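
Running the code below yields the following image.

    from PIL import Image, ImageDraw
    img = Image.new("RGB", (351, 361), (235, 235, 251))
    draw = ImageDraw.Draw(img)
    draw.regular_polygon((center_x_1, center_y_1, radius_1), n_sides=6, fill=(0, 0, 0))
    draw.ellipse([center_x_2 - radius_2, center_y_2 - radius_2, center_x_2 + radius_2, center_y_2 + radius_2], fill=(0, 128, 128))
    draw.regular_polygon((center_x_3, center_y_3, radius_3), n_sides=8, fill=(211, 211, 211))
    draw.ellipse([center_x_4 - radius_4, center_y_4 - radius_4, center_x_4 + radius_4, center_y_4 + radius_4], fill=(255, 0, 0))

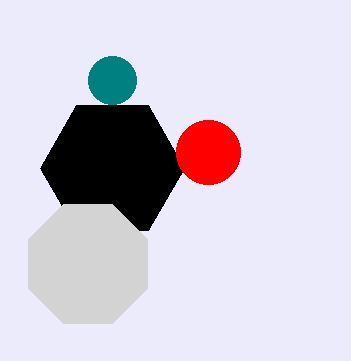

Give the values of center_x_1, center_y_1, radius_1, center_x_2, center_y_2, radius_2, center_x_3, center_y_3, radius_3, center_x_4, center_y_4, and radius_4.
center_x_1 = 112; center_y_1 = 168; radius_1 = 72; center_x_2 = 112; center_y_2 = 80; radius_2 = 24; center_x_3 = 88; center_y_3 = 264; radius_3 = 64; center_x_4 = 208; center_y_4 = 152; radius_4 = 32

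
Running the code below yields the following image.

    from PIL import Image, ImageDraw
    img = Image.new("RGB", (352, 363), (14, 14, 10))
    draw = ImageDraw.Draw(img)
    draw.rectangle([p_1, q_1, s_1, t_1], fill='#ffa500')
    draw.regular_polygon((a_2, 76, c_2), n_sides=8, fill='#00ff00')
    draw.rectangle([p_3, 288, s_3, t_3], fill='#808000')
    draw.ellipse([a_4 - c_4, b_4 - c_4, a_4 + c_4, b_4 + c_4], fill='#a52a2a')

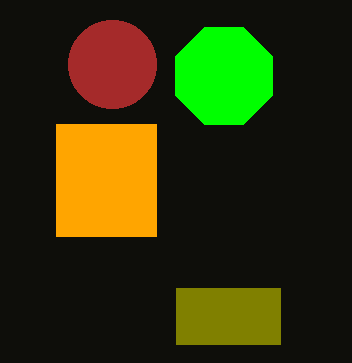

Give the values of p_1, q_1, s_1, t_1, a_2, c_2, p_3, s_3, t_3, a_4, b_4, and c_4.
p_1 = 56
q_1 = 124
s_1 = 156
t_1 = 236
a_2 = 224
c_2 = 52
p_3 = 176
s_3 = 280
t_3 = 344
a_4 = 112
b_4 = 64
c_4 = 44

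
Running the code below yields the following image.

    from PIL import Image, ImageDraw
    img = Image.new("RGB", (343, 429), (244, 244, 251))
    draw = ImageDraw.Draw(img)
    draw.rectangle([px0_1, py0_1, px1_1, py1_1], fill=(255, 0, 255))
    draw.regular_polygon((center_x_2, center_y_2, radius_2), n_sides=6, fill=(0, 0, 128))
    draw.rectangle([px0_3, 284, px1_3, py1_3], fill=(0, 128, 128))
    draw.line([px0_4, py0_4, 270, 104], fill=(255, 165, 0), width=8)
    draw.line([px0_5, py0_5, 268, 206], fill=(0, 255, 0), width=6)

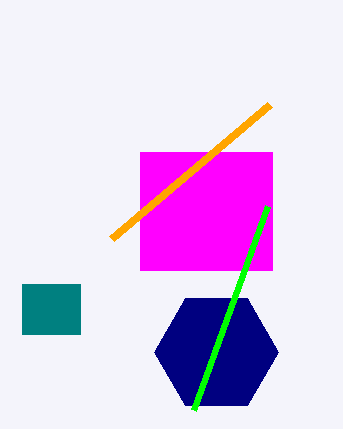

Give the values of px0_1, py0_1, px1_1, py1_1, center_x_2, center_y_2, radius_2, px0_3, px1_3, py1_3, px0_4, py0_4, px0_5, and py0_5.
px0_1 = 140, py0_1 = 152, px1_1 = 272, py1_1 = 270, center_x_2 = 216, center_y_2 = 352, radius_2 = 62, px0_3 = 22, px1_3 = 80, py1_3 = 334, px0_4 = 112, py0_4 = 238, px0_5 = 194, py0_5 = 410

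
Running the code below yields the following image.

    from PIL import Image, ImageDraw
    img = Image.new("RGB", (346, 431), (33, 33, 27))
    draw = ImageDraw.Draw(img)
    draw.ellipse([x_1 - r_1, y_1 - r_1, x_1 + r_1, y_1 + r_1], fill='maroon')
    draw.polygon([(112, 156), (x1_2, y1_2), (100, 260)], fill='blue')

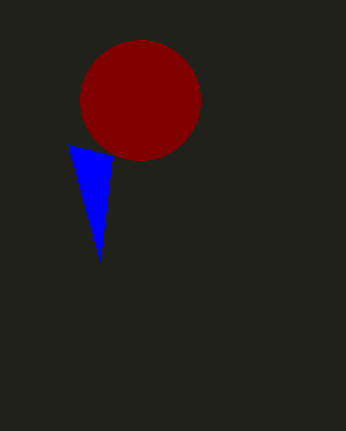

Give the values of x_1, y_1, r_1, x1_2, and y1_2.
x_1 = 140
y_1 = 100
r_1 = 60
x1_2 = 68
y1_2 = 144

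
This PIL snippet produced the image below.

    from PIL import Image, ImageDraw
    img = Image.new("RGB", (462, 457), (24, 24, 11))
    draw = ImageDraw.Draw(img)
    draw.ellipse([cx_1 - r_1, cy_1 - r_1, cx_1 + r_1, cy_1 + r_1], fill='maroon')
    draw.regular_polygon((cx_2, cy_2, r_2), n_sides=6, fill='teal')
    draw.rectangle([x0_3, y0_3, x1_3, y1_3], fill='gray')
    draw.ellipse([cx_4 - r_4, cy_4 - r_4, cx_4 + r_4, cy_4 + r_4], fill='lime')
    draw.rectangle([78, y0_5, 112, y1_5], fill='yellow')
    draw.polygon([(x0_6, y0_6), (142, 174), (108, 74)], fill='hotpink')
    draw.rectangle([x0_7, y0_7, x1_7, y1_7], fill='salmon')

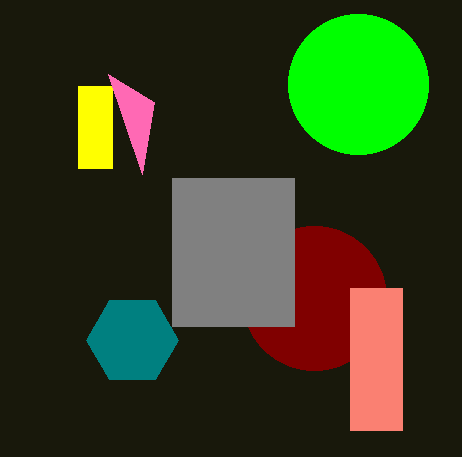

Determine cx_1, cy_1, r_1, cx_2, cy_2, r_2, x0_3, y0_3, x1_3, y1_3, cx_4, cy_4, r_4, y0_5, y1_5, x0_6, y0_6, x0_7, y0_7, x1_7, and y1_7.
cx_1 = 314; cy_1 = 298; r_1 = 72; cx_2 = 132; cy_2 = 340; r_2 = 46; x0_3 = 172; y0_3 = 178; x1_3 = 294; y1_3 = 326; cx_4 = 358; cy_4 = 84; r_4 = 70; y0_5 = 86; y1_5 = 168; x0_6 = 154; y0_6 = 102; x0_7 = 350; y0_7 = 288; x1_7 = 402; y1_7 = 430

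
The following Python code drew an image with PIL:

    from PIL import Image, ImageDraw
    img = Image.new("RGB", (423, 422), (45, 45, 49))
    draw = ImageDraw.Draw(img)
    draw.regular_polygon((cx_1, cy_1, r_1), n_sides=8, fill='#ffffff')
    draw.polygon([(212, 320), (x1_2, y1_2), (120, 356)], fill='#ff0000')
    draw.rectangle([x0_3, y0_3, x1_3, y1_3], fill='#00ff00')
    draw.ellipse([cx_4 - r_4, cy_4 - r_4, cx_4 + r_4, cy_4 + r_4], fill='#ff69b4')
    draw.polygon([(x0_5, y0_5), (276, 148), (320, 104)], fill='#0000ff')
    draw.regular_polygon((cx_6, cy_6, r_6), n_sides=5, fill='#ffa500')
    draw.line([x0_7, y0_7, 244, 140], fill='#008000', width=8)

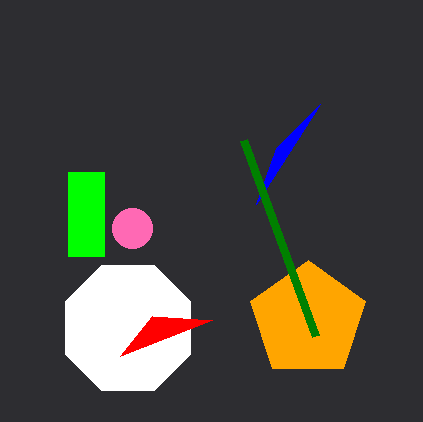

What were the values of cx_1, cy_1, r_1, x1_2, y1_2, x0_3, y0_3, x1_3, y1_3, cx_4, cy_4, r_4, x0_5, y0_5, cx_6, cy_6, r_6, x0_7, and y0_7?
cx_1 = 128, cy_1 = 328, r_1 = 68, x1_2 = 152, y1_2 = 316, x0_3 = 68, y0_3 = 172, x1_3 = 104, y1_3 = 256, cx_4 = 132, cy_4 = 228, r_4 = 20, x0_5 = 256, y0_5 = 204, cx_6 = 308, cy_6 = 320, r_6 = 60, x0_7 = 316, y0_7 = 336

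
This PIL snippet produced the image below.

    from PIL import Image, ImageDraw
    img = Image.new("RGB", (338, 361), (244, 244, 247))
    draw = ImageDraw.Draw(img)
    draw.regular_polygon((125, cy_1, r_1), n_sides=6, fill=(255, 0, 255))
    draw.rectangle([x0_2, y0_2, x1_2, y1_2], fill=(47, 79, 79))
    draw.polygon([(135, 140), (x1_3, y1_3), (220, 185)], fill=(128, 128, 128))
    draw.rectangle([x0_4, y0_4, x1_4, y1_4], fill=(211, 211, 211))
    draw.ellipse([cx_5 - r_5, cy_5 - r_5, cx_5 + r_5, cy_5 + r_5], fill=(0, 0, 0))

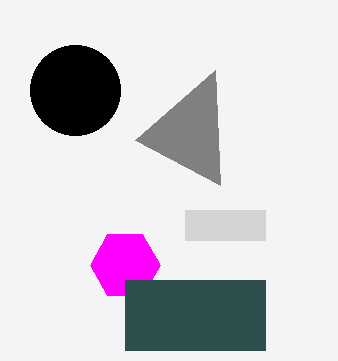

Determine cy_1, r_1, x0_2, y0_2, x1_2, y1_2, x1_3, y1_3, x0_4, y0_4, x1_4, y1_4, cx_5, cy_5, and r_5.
cy_1 = 265; r_1 = 35; x0_2 = 125; y0_2 = 280; x1_2 = 265; y1_2 = 350; x1_3 = 215; y1_3 = 70; x0_4 = 185; y0_4 = 210; x1_4 = 265; y1_4 = 240; cx_5 = 75; cy_5 = 90; r_5 = 45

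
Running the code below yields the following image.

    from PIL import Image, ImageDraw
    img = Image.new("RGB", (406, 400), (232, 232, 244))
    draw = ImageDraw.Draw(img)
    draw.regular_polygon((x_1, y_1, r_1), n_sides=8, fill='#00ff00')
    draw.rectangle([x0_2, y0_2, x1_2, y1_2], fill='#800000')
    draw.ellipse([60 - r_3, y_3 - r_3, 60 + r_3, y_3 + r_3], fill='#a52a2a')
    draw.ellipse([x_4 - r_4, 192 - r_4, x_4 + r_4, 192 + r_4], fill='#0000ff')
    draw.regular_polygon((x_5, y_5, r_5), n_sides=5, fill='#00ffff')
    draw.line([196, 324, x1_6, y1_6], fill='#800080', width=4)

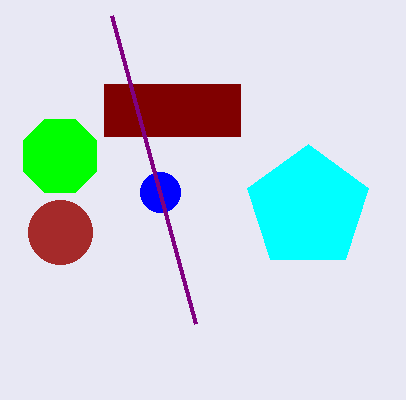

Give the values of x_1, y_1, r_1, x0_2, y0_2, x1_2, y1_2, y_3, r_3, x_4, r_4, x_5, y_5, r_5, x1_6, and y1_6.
x_1 = 60
y_1 = 156
r_1 = 40
x0_2 = 104
y0_2 = 84
x1_2 = 240
y1_2 = 136
y_3 = 232
r_3 = 32
x_4 = 160
r_4 = 20
x_5 = 308
y_5 = 208
r_5 = 64
x1_6 = 112
y1_6 = 16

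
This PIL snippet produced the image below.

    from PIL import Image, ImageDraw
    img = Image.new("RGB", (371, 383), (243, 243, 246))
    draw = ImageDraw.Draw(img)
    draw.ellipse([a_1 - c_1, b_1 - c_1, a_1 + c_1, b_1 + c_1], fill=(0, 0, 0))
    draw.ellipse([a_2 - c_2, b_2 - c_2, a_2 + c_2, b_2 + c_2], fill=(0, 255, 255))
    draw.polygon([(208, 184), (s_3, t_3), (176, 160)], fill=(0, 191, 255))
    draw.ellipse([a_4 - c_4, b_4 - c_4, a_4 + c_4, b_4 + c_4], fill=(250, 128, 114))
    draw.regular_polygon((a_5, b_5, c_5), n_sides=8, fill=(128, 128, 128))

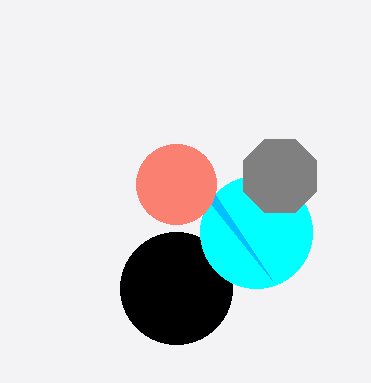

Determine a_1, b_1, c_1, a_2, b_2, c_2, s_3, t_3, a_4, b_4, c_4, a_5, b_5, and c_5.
a_1 = 176; b_1 = 288; c_1 = 56; a_2 = 256; b_2 = 232; c_2 = 56; s_3 = 272; t_3 = 280; a_4 = 176; b_4 = 184; c_4 = 40; a_5 = 280; b_5 = 176; c_5 = 40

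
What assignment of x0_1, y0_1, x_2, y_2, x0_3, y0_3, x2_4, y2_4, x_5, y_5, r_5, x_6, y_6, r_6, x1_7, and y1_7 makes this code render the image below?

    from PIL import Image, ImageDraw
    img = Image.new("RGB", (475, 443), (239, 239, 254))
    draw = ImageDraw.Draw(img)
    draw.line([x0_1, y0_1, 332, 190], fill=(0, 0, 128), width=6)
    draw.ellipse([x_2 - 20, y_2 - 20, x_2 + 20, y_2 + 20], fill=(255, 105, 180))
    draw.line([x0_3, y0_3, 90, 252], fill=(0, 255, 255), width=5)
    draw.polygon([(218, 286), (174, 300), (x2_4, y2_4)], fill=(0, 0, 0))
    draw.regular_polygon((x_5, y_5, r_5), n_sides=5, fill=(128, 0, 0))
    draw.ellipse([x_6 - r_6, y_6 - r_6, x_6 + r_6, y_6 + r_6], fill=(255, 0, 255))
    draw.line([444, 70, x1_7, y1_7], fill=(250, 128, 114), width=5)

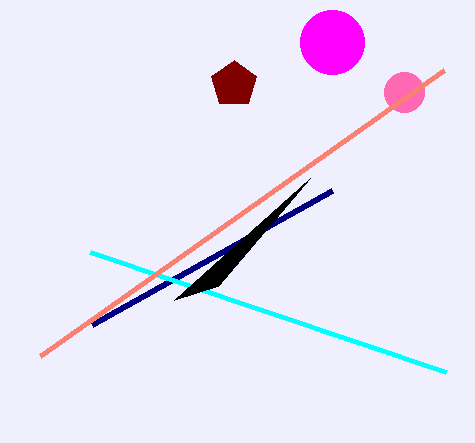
x0_1 = 92, y0_1 = 324, x_2 = 404, y_2 = 92, x0_3 = 446, y0_3 = 372, x2_4 = 310, y2_4 = 178, x_5 = 234, y_5 = 84, r_5 = 24, x_6 = 332, y_6 = 42, r_6 = 32, x1_7 = 40, y1_7 = 356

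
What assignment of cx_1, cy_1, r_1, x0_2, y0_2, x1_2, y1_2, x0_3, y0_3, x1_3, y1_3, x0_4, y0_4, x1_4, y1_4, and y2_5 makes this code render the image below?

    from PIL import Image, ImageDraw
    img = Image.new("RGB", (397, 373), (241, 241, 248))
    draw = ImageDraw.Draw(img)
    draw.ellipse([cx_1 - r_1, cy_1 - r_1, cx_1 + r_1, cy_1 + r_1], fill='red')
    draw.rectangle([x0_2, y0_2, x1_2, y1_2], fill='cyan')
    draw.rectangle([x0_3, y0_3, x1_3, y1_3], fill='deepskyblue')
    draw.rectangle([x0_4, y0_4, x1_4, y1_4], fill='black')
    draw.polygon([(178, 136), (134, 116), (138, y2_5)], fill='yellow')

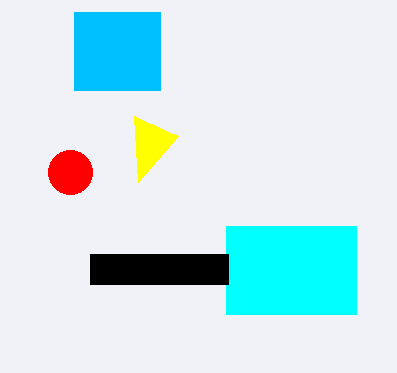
cx_1 = 70; cy_1 = 172; r_1 = 22; x0_2 = 226; y0_2 = 226; x1_2 = 356; y1_2 = 314; x0_3 = 74; y0_3 = 12; x1_3 = 160; y1_3 = 90; x0_4 = 90; y0_4 = 254; x1_4 = 228; y1_4 = 284; y2_5 = 182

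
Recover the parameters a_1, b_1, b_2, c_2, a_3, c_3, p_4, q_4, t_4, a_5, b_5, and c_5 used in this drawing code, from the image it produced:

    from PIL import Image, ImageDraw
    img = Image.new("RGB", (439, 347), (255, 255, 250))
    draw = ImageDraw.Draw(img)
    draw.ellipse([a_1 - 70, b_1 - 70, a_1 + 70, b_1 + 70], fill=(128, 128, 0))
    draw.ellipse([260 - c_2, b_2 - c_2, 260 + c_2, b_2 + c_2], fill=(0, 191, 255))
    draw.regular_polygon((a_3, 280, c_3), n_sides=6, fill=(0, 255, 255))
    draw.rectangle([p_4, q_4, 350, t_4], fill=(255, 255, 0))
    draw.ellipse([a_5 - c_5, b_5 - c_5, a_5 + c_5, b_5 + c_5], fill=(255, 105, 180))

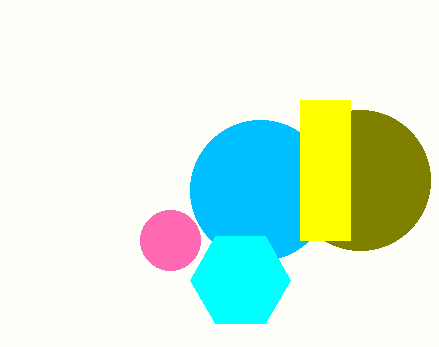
a_1 = 360; b_1 = 180; b_2 = 190; c_2 = 70; a_3 = 240; c_3 = 50; p_4 = 300; q_4 = 100; t_4 = 240; a_5 = 170; b_5 = 240; c_5 = 30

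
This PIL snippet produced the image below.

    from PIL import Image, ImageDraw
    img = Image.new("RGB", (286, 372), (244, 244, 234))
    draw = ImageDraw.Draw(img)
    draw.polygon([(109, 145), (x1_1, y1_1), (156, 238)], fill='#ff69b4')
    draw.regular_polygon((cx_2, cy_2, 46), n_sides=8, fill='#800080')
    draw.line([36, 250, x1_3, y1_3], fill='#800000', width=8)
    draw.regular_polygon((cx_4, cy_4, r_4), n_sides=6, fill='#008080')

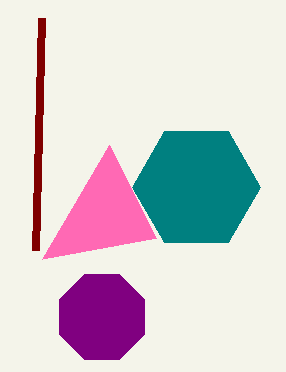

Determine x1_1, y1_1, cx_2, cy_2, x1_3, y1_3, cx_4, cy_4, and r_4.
x1_1 = 42; y1_1 = 259; cx_2 = 102; cy_2 = 317; x1_3 = 42; y1_3 = 18; cx_4 = 196; cy_4 = 187; r_4 = 64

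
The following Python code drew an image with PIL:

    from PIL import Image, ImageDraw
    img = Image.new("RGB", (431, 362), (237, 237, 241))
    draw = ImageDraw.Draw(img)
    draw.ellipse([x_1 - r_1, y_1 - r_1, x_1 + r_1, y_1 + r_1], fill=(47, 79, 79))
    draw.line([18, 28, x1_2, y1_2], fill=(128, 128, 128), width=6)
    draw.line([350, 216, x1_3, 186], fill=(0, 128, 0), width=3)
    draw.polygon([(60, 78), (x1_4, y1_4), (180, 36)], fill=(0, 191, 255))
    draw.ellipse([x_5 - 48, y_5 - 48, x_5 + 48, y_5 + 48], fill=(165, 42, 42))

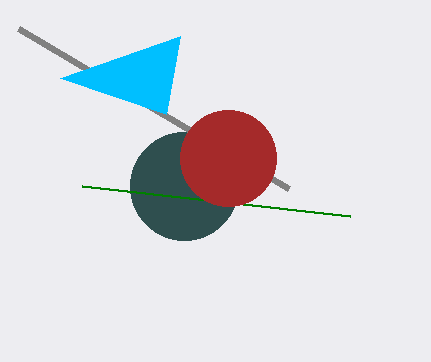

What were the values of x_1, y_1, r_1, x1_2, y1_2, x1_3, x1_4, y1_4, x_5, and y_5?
x_1 = 184
y_1 = 186
r_1 = 54
x1_2 = 288
y1_2 = 188
x1_3 = 82
x1_4 = 166
y1_4 = 114
x_5 = 228
y_5 = 158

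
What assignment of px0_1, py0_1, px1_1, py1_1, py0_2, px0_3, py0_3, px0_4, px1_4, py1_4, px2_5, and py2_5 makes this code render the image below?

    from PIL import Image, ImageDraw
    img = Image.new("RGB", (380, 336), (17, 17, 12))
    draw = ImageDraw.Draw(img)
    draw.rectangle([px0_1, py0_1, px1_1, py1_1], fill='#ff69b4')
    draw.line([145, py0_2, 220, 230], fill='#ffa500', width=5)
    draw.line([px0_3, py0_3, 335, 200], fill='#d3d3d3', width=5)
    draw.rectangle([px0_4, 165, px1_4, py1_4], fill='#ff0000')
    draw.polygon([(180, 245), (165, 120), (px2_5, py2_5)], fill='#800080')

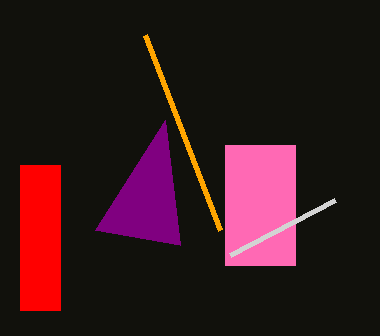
px0_1 = 225, py0_1 = 145, px1_1 = 295, py1_1 = 265, py0_2 = 35, px0_3 = 230, py0_3 = 255, px0_4 = 20, px1_4 = 60, py1_4 = 310, px2_5 = 95, py2_5 = 230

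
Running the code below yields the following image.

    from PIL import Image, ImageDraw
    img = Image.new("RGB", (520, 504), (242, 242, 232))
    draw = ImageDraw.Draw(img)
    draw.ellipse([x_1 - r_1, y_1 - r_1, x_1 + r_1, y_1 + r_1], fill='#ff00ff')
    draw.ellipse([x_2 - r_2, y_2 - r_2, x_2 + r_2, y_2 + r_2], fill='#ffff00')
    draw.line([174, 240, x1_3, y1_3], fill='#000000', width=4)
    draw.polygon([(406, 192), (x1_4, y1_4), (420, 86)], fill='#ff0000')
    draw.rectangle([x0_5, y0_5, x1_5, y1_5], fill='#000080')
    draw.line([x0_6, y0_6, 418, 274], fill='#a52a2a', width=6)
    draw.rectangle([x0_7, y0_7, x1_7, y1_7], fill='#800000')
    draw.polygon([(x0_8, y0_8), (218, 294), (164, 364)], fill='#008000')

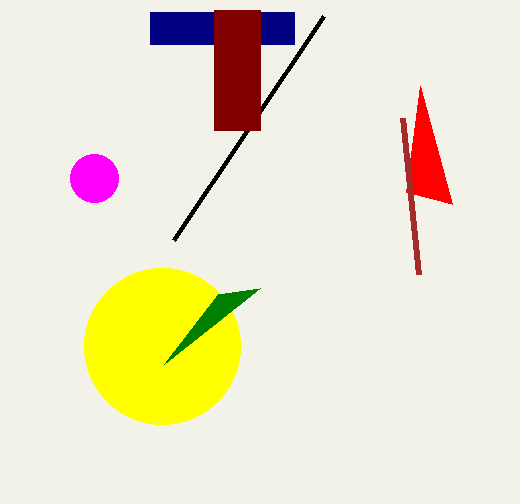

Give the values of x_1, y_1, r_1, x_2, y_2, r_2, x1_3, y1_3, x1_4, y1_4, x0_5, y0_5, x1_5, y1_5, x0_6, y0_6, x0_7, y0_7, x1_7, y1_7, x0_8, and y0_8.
x_1 = 94, y_1 = 178, r_1 = 24, x_2 = 162, y_2 = 346, r_2 = 78, x1_3 = 324, y1_3 = 16, x1_4 = 452, y1_4 = 204, x0_5 = 150, y0_5 = 12, x1_5 = 294, y1_5 = 44, x0_6 = 402, y0_6 = 118, x0_7 = 214, y0_7 = 10, x1_7 = 260, y1_7 = 130, x0_8 = 260, y0_8 = 288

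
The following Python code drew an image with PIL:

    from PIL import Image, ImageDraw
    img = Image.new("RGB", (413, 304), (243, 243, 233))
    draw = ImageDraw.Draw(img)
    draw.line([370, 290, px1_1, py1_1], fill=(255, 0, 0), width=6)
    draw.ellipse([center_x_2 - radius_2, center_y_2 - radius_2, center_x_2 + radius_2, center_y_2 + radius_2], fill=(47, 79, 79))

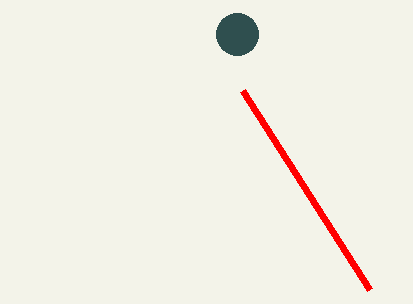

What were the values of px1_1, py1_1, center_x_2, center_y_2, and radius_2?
px1_1 = 243, py1_1 = 91, center_x_2 = 237, center_y_2 = 34, radius_2 = 21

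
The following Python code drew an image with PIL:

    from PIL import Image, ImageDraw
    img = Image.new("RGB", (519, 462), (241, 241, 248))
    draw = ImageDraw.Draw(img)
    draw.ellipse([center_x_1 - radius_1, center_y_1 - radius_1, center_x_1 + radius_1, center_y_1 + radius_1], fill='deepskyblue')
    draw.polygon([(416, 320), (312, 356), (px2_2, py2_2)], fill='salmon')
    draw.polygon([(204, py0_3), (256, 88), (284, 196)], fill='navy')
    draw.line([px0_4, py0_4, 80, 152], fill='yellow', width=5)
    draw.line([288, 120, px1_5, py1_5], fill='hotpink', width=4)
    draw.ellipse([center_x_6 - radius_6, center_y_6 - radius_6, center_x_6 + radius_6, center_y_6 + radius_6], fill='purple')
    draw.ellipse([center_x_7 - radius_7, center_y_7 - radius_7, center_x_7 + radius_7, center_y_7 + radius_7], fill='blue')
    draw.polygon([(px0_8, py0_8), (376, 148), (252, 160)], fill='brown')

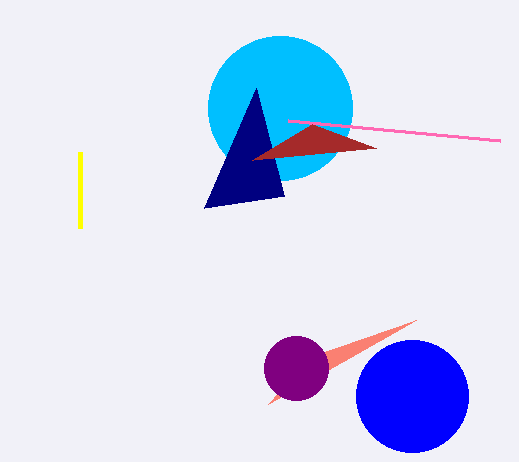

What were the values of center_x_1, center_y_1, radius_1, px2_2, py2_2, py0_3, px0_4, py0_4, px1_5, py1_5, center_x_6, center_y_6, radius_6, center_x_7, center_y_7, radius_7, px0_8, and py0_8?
center_x_1 = 280, center_y_1 = 108, radius_1 = 72, px2_2 = 268, py2_2 = 404, py0_3 = 208, px0_4 = 80, py0_4 = 228, px1_5 = 500, py1_5 = 140, center_x_6 = 296, center_y_6 = 368, radius_6 = 32, center_x_7 = 412, center_y_7 = 396, radius_7 = 56, px0_8 = 312, py0_8 = 124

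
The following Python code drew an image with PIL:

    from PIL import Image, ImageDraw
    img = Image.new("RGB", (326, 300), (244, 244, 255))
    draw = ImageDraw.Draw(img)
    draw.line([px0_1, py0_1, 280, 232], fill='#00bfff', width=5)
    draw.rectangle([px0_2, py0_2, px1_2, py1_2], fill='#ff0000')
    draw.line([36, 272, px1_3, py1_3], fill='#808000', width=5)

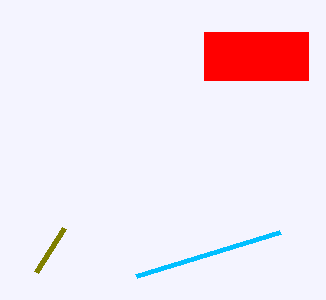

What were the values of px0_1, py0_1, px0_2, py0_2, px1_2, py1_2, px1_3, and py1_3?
px0_1 = 136, py0_1 = 276, px0_2 = 204, py0_2 = 32, px1_2 = 308, py1_2 = 80, px1_3 = 64, py1_3 = 228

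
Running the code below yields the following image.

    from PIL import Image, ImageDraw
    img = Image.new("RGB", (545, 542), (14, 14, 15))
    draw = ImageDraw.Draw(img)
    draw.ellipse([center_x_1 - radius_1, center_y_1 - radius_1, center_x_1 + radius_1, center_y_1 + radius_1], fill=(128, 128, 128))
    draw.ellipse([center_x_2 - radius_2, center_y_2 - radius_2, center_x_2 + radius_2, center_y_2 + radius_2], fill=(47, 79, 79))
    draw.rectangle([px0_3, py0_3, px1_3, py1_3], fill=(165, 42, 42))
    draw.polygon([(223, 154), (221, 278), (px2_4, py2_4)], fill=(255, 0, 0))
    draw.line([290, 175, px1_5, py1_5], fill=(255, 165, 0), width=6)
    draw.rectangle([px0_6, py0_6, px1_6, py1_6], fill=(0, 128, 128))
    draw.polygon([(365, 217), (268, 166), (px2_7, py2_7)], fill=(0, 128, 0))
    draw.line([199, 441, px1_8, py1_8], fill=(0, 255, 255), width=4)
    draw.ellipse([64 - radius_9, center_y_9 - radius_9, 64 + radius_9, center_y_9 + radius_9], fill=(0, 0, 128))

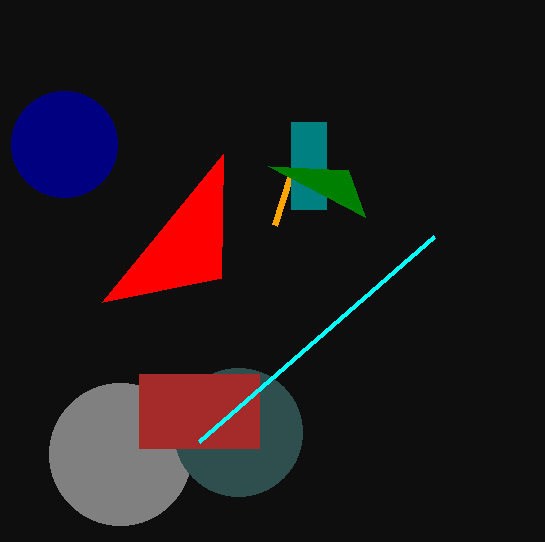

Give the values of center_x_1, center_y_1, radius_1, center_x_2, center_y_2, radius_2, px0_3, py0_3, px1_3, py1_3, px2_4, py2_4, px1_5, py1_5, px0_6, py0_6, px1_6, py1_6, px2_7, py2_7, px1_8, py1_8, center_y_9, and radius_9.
center_x_1 = 120
center_y_1 = 454
radius_1 = 71
center_x_2 = 238
center_y_2 = 432
radius_2 = 64
px0_3 = 139
py0_3 = 374
px1_3 = 259
py1_3 = 448
px2_4 = 102
py2_4 = 302
px1_5 = 274
py1_5 = 225
px0_6 = 291
py0_6 = 122
px1_6 = 326
py1_6 = 209
px2_7 = 348
py2_7 = 170
px1_8 = 434
py1_8 = 236
center_y_9 = 144
radius_9 = 53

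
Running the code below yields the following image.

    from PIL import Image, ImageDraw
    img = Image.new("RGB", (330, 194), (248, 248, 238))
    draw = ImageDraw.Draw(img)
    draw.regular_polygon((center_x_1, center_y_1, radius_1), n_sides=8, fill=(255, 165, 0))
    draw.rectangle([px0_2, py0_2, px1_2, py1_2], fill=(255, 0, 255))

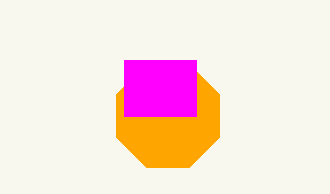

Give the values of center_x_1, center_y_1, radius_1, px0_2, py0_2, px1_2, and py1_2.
center_x_1 = 168; center_y_1 = 116; radius_1 = 56; px0_2 = 124; py0_2 = 60; px1_2 = 196; py1_2 = 116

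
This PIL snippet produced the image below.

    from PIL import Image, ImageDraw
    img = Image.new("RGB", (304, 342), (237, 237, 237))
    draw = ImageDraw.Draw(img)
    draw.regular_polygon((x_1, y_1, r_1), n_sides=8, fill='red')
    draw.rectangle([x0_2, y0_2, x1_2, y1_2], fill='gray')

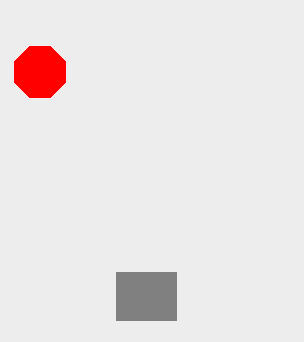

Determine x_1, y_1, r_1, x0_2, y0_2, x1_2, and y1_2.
x_1 = 40
y_1 = 72
r_1 = 28
x0_2 = 116
y0_2 = 272
x1_2 = 176
y1_2 = 320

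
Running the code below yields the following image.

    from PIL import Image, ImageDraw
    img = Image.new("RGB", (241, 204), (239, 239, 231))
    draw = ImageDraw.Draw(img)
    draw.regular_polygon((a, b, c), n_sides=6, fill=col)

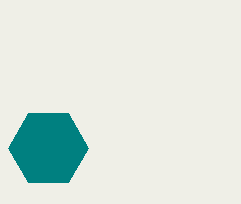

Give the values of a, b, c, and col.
a = 48; b = 148; c = 40; col = 'teal'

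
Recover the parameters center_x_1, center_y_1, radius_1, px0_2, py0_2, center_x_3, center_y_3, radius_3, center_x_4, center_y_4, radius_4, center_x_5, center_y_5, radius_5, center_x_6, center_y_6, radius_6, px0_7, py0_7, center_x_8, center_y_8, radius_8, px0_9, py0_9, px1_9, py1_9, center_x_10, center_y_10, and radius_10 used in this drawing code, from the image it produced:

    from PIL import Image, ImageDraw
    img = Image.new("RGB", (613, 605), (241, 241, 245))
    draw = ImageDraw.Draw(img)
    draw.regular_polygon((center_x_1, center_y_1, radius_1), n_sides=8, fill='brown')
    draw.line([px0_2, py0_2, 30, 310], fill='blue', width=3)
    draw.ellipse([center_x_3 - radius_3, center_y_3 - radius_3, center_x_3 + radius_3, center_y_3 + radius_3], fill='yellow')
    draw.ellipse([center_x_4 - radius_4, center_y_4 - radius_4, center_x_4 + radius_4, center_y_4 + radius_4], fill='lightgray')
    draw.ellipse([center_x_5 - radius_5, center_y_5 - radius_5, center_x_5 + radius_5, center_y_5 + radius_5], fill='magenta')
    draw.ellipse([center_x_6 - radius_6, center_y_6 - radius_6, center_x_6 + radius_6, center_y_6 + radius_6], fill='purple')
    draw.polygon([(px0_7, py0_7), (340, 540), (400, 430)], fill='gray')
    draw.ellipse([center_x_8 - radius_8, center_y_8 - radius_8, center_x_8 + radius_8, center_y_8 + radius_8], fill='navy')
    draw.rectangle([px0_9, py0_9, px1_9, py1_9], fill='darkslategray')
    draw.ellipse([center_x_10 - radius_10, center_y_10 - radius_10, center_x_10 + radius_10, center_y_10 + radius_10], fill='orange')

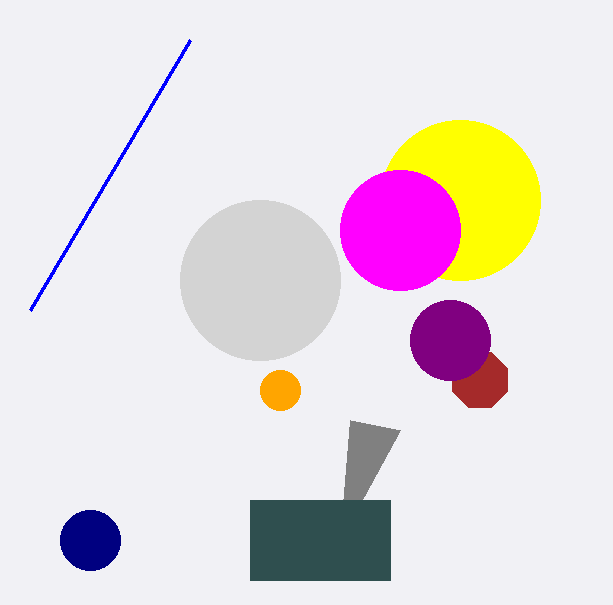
center_x_1 = 480
center_y_1 = 380
radius_1 = 30
px0_2 = 190
py0_2 = 40
center_x_3 = 460
center_y_3 = 200
radius_3 = 80
center_x_4 = 260
center_y_4 = 280
radius_4 = 80
center_x_5 = 400
center_y_5 = 230
radius_5 = 60
center_x_6 = 450
center_y_6 = 340
radius_6 = 40
px0_7 = 350
py0_7 = 420
center_x_8 = 90
center_y_8 = 540
radius_8 = 30
px0_9 = 250
py0_9 = 500
px1_9 = 390
py1_9 = 580
center_x_10 = 280
center_y_10 = 390
radius_10 = 20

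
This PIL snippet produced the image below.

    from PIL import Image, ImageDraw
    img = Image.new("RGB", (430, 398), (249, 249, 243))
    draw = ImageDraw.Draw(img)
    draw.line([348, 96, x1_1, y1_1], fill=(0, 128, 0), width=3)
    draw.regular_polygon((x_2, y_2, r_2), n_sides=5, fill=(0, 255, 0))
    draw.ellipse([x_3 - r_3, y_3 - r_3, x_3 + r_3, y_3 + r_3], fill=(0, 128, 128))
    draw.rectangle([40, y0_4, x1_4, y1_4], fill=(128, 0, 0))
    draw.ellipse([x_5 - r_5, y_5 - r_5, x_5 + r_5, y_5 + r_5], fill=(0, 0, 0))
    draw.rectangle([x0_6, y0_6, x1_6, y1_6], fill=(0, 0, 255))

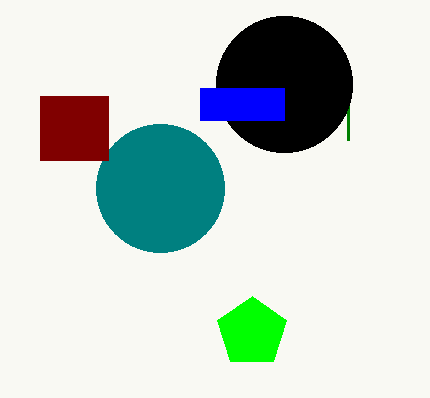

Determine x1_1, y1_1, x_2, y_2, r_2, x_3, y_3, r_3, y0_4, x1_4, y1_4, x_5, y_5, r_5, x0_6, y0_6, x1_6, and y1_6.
x1_1 = 348
y1_1 = 140
x_2 = 252
y_2 = 332
r_2 = 36
x_3 = 160
y_3 = 188
r_3 = 64
y0_4 = 96
x1_4 = 108
y1_4 = 160
x_5 = 284
y_5 = 84
r_5 = 68
x0_6 = 200
y0_6 = 88
x1_6 = 284
y1_6 = 120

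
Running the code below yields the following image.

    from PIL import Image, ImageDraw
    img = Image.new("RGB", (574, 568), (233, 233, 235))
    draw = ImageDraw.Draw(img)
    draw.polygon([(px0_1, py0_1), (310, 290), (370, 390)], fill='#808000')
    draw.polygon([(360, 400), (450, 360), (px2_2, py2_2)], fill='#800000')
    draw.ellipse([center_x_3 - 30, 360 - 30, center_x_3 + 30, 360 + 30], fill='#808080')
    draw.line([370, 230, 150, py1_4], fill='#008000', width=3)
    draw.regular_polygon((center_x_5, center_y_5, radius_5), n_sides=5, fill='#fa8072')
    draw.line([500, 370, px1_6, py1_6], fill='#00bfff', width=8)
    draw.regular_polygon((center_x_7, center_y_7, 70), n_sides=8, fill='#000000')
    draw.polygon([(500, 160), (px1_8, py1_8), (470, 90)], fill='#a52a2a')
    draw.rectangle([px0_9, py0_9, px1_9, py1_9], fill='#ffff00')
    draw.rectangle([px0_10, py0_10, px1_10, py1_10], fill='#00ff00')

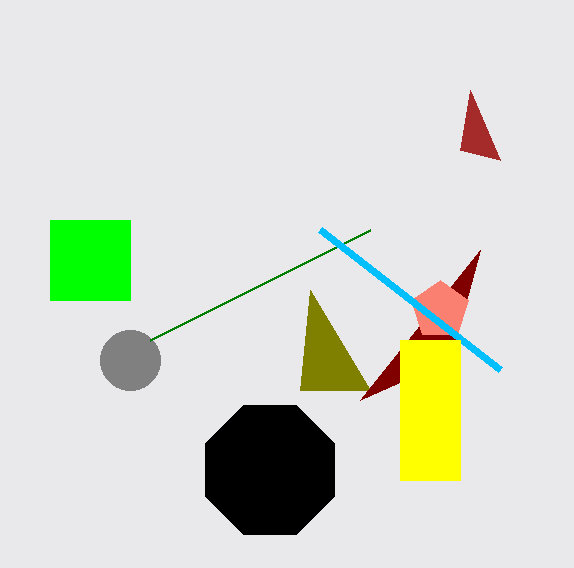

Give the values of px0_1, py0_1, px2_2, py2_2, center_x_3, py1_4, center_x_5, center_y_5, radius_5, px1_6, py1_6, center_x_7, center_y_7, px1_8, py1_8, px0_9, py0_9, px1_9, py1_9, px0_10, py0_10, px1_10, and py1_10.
px0_1 = 300; py0_1 = 390; px2_2 = 480; py2_2 = 250; center_x_3 = 130; py1_4 = 340; center_x_5 = 440; center_y_5 = 310; radius_5 = 30; px1_6 = 320; py1_6 = 230; center_x_7 = 270; center_y_7 = 470; px1_8 = 460; py1_8 = 150; px0_9 = 400; py0_9 = 340; px1_9 = 460; py1_9 = 480; px0_10 = 50; py0_10 = 220; px1_10 = 130; py1_10 = 300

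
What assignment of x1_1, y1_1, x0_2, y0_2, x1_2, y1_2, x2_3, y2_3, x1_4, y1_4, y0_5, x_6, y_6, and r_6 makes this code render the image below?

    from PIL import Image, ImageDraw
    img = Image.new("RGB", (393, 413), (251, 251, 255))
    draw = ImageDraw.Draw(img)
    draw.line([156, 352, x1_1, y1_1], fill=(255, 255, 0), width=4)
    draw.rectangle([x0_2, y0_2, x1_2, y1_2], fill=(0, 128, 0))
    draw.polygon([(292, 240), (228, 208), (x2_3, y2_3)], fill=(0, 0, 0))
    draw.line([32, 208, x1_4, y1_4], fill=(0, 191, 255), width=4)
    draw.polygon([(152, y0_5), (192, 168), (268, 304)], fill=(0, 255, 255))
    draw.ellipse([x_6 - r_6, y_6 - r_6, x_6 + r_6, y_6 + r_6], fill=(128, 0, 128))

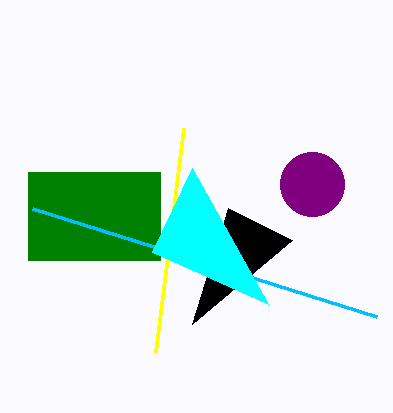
x1_1 = 184
y1_1 = 128
x0_2 = 28
y0_2 = 172
x1_2 = 160
y1_2 = 260
x2_3 = 192
y2_3 = 324
x1_4 = 376
y1_4 = 316
y0_5 = 252
x_6 = 312
y_6 = 184
r_6 = 32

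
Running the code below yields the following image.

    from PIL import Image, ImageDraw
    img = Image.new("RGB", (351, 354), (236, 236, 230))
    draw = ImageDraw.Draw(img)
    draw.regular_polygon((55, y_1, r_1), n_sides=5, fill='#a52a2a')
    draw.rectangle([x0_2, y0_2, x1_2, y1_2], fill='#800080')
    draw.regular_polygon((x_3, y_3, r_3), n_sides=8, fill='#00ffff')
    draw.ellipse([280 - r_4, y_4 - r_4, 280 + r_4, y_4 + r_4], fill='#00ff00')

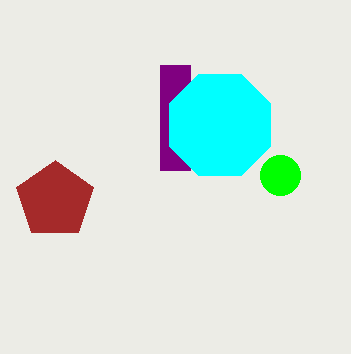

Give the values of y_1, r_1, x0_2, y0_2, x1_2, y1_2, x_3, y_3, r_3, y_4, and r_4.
y_1 = 200
r_1 = 40
x0_2 = 160
y0_2 = 65
x1_2 = 190
y1_2 = 170
x_3 = 220
y_3 = 125
r_3 = 55
y_4 = 175
r_4 = 20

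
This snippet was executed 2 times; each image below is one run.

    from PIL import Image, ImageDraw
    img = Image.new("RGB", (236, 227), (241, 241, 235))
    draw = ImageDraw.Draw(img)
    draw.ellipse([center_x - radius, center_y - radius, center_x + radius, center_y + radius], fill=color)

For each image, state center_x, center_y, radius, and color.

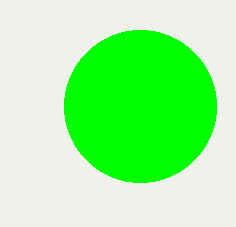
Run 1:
center_x = 140
center_y = 106
radius = 76
color = 'lime'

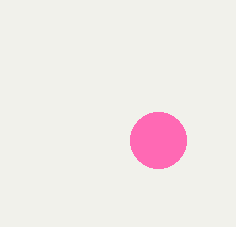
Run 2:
center_x = 158, center_y = 140, radius = 28, color = 'hotpink'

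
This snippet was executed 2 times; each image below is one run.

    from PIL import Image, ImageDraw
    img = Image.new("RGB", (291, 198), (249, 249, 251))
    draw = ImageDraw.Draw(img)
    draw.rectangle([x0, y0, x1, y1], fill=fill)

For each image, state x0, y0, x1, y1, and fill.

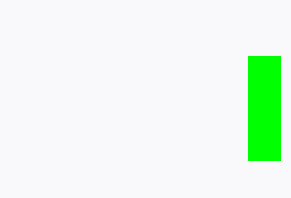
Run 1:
x0 = 248, y0 = 56, x1 = 280, y1 = 160, fill = 'lime'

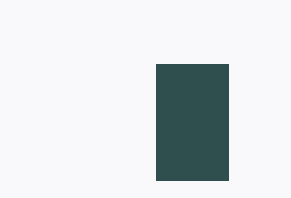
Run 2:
x0 = 156; y0 = 64; x1 = 228; y1 = 180; fill = 'darkslategray'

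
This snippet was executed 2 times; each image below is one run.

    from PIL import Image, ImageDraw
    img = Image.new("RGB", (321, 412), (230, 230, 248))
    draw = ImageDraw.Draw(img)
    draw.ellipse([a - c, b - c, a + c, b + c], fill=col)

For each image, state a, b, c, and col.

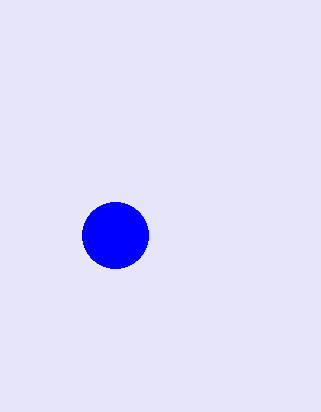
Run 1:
a = 115
b = 235
c = 33
col = 'blue'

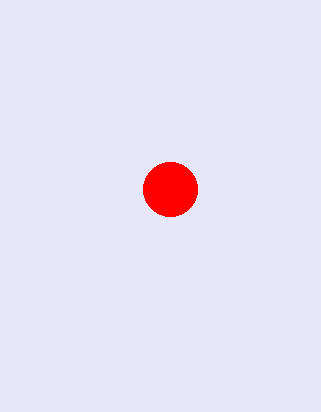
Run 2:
a = 170, b = 189, c = 27, col = 'red'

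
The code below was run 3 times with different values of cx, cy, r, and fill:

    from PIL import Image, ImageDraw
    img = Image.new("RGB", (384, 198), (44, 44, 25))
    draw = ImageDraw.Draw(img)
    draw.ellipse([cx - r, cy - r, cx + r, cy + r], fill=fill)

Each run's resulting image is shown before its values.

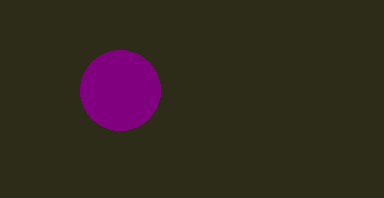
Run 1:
cx = 120, cy = 90, r = 40, fill = 'purple'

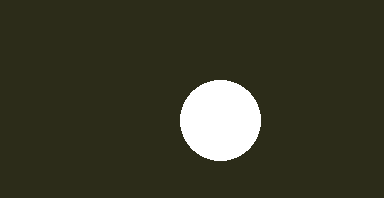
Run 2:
cx = 220
cy = 120
r = 40
fill = 'white'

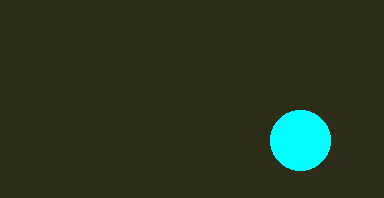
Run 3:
cx = 300, cy = 140, r = 30, fill = 'cyan'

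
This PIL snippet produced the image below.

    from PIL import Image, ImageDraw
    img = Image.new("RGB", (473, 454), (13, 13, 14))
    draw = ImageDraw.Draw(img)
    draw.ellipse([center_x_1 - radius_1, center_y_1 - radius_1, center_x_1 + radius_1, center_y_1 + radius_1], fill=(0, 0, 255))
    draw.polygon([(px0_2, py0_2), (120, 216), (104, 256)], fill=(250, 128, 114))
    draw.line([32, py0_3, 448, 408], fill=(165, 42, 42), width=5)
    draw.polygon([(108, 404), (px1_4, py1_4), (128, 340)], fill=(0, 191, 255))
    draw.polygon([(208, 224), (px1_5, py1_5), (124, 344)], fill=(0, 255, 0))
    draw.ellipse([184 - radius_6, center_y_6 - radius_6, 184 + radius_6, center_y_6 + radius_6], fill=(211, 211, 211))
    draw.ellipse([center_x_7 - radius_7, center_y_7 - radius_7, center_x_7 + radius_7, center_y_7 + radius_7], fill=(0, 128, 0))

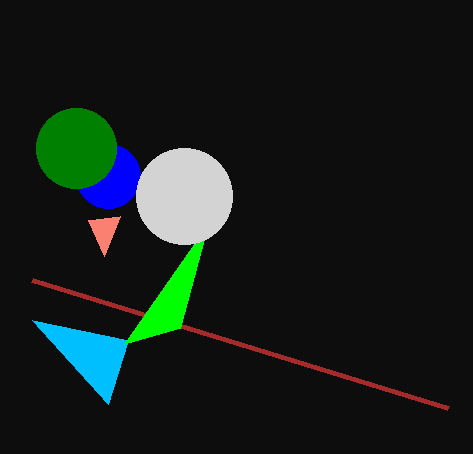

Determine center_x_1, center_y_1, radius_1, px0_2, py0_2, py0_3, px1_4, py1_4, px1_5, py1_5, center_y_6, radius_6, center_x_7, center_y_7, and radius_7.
center_x_1 = 108; center_y_1 = 176; radius_1 = 32; px0_2 = 88; py0_2 = 220; py0_3 = 280; px1_4 = 32; py1_4 = 320; px1_5 = 180; py1_5 = 328; center_y_6 = 196; radius_6 = 48; center_x_7 = 76; center_y_7 = 148; radius_7 = 40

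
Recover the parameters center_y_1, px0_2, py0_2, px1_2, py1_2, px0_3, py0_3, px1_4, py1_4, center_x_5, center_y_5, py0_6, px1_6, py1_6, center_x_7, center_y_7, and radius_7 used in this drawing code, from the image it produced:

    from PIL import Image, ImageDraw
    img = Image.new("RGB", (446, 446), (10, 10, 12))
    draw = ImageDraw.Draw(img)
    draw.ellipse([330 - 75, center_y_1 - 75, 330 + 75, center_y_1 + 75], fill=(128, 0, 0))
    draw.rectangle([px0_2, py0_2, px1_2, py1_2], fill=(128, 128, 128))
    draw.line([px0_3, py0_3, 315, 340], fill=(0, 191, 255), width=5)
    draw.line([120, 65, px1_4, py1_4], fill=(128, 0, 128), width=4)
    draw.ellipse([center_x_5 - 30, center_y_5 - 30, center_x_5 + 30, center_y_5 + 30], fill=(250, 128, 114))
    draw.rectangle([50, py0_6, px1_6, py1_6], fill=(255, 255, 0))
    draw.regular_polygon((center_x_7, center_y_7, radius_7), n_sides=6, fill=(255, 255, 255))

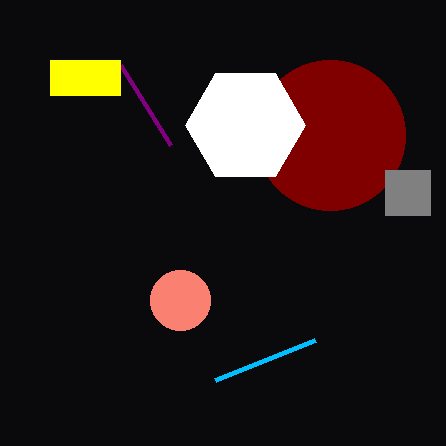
center_y_1 = 135
px0_2 = 385
py0_2 = 170
px1_2 = 430
py1_2 = 215
px0_3 = 215
py0_3 = 380
px1_4 = 170
py1_4 = 145
center_x_5 = 180
center_y_5 = 300
py0_6 = 60
px1_6 = 120
py1_6 = 95
center_x_7 = 245
center_y_7 = 125
radius_7 = 60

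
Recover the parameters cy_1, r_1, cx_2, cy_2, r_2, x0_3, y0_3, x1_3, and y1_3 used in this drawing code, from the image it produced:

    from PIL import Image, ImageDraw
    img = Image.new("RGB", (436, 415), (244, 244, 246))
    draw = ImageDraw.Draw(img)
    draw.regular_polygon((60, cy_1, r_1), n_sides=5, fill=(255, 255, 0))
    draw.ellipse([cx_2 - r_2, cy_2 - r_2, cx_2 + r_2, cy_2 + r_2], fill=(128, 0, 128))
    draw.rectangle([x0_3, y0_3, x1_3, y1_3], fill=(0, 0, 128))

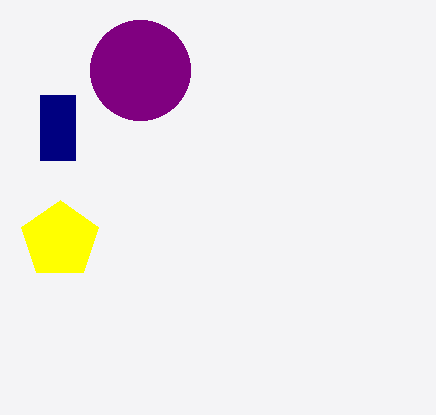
cy_1 = 240
r_1 = 40
cx_2 = 140
cy_2 = 70
r_2 = 50
x0_3 = 40
y0_3 = 95
x1_3 = 75
y1_3 = 160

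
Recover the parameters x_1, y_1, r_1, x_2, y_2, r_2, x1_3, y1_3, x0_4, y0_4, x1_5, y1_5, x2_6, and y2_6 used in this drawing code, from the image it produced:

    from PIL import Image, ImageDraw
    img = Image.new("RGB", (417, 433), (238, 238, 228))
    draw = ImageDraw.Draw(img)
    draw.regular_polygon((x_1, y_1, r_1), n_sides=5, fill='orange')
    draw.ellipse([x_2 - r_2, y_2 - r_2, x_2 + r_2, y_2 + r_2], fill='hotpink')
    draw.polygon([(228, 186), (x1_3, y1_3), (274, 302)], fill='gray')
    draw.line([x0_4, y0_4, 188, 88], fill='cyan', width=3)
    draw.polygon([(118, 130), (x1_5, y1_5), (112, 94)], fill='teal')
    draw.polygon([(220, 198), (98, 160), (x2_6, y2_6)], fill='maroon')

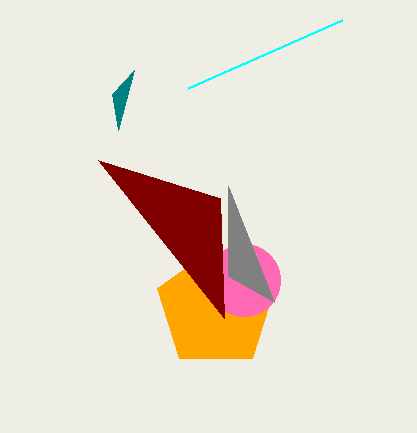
x_1 = 216
y_1 = 308
r_1 = 62
x_2 = 244
y_2 = 280
r_2 = 36
x1_3 = 228
y1_3 = 276
x0_4 = 342
y0_4 = 20
x1_5 = 134
y1_5 = 70
x2_6 = 224
y2_6 = 318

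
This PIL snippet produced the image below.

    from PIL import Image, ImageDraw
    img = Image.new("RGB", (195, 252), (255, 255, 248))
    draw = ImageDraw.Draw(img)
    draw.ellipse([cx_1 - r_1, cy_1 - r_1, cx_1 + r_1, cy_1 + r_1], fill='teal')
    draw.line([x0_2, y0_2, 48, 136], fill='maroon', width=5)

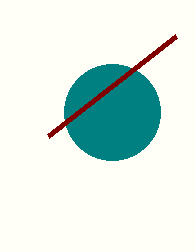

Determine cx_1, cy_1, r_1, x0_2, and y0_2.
cx_1 = 112
cy_1 = 112
r_1 = 48
x0_2 = 176
y0_2 = 36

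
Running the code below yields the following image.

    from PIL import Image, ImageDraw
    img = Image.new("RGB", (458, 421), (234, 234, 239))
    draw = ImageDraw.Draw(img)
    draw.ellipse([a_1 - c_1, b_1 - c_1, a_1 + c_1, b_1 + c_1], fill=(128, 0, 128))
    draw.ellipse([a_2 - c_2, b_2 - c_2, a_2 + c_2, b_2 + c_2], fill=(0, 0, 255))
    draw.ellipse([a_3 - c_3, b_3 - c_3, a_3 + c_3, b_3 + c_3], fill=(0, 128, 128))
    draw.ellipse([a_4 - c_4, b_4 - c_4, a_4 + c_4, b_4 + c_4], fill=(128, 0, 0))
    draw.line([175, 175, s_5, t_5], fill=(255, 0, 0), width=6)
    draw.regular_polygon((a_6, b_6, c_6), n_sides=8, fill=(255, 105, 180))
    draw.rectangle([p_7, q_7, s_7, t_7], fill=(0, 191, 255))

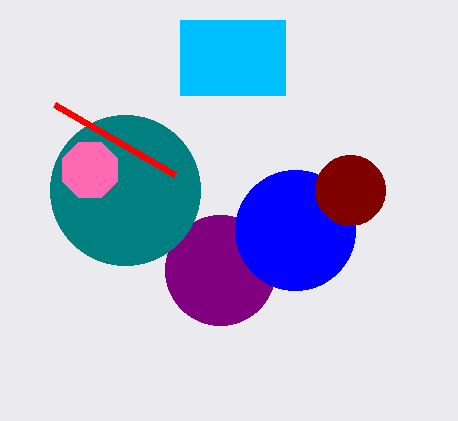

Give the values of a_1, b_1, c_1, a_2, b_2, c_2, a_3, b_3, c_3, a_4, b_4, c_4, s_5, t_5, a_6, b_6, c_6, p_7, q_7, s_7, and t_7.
a_1 = 220
b_1 = 270
c_1 = 55
a_2 = 295
b_2 = 230
c_2 = 60
a_3 = 125
b_3 = 190
c_3 = 75
a_4 = 350
b_4 = 190
c_4 = 35
s_5 = 55
t_5 = 105
a_6 = 90
b_6 = 170
c_6 = 30
p_7 = 180
q_7 = 20
s_7 = 285
t_7 = 95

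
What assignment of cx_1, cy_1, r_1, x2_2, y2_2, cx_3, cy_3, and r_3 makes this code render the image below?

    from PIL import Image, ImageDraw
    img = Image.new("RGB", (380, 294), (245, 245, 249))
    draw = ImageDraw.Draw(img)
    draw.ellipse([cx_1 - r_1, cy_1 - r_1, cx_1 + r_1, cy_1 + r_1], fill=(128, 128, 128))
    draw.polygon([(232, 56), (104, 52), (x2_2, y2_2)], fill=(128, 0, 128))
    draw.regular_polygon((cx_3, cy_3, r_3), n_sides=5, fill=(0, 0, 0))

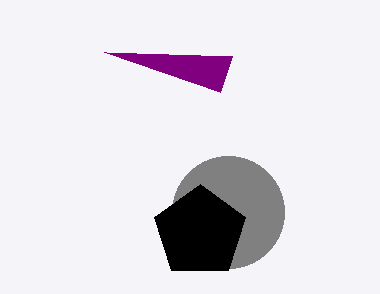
cx_1 = 228
cy_1 = 212
r_1 = 56
x2_2 = 220
y2_2 = 92
cx_3 = 200
cy_3 = 232
r_3 = 48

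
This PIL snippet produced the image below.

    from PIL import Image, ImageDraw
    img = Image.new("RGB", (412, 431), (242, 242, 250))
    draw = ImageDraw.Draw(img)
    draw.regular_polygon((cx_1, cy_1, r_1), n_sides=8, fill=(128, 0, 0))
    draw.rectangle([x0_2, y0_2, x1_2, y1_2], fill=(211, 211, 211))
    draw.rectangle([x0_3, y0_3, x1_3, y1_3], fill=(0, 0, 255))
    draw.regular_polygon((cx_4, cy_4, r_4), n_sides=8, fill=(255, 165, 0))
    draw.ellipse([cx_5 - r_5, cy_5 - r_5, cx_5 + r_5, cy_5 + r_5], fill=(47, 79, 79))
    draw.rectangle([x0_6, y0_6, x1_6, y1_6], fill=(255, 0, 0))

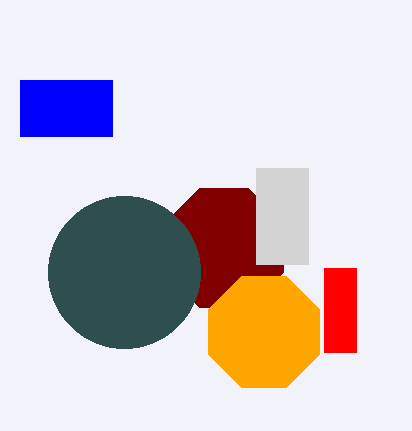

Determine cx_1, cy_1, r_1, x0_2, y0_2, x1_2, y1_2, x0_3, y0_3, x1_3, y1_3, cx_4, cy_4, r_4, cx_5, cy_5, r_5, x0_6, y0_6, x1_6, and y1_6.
cx_1 = 224
cy_1 = 248
r_1 = 64
x0_2 = 256
y0_2 = 168
x1_2 = 308
y1_2 = 264
x0_3 = 20
y0_3 = 80
x1_3 = 112
y1_3 = 136
cx_4 = 264
cy_4 = 332
r_4 = 60
cx_5 = 124
cy_5 = 272
r_5 = 76
x0_6 = 324
y0_6 = 268
x1_6 = 356
y1_6 = 352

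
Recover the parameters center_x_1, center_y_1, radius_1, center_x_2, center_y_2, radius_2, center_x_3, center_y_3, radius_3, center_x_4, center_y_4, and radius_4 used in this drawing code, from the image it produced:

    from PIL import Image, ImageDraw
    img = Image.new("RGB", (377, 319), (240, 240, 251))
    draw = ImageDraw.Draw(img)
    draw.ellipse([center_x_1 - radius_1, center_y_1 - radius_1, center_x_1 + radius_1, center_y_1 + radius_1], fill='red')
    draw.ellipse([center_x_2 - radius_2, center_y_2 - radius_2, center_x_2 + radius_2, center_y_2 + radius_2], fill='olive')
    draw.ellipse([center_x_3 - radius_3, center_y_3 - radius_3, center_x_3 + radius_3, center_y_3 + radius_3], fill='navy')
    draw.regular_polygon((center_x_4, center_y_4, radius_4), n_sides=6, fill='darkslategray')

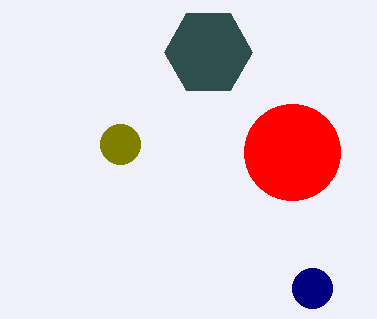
center_x_1 = 292
center_y_1 = 152
radius_1 = 48
center_x_2 = 120
center_y_2 = 144
radius_2 = 20
center_x_3 = 312
center_y_3 = 288
radius_3 = 20
center_x_4 = 208
center_y_4 = 52
radius_4 = 44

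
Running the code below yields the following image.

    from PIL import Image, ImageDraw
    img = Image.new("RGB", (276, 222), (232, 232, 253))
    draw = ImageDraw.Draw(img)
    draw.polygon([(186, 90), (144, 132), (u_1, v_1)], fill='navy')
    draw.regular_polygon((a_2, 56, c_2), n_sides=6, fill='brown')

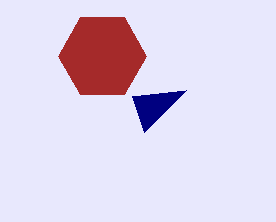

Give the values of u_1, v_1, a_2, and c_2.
u_1 = 132; v_1 = 96; a_2 = 102; c_2 = 44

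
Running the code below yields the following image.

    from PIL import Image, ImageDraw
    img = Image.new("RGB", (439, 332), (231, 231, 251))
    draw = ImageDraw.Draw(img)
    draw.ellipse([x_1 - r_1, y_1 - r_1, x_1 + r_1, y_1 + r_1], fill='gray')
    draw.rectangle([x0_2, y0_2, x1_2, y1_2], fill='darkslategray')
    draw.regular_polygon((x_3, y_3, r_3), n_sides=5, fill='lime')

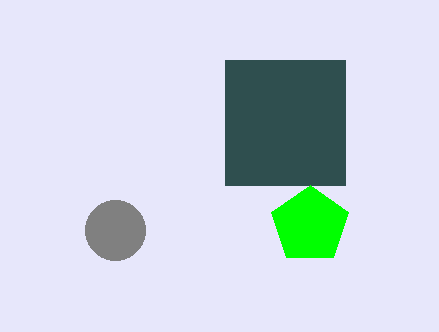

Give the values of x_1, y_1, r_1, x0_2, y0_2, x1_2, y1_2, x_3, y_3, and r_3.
x_1 = 115, y_1 = 230, r_1 = 30, x0_2 = 225, y0_2 = 60, x1_2 = 345, y1_2 = 185, x_3 = 310, y_3 = 225, r_3 = 40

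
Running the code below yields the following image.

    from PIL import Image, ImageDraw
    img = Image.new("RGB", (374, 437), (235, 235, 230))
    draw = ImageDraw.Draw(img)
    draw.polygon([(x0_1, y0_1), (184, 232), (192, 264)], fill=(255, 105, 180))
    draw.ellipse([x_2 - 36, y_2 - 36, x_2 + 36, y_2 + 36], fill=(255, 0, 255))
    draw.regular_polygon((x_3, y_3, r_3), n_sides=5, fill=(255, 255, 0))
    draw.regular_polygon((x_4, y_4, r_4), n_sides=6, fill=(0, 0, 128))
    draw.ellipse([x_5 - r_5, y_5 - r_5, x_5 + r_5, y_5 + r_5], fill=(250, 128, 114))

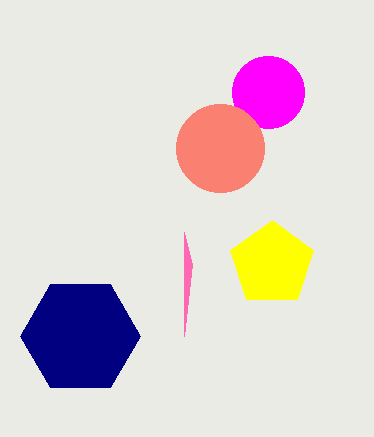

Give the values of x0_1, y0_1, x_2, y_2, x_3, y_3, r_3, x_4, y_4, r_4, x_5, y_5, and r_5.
x0_1 = 184; y0_1 = 336; x_2 = 268; y_2 = 92; x_3 = 272; y_3 = 264; r_3 = 44; x_4 = 80; y_4 = 336; r_4 = 60; x_5 = 220; y_5 = 148; r_5 = 44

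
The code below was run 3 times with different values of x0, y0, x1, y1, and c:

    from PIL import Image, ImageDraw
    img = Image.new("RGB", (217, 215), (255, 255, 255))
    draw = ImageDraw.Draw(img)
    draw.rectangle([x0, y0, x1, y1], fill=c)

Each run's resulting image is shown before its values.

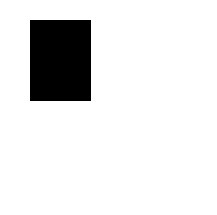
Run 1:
x0 = 30; y0 = 20; x1 = 90; y1 = 100; c = 'black'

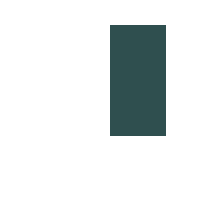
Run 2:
x0 = 110; y0 = 25; x1 = 165; y1 = 135; c = 'darkslategray'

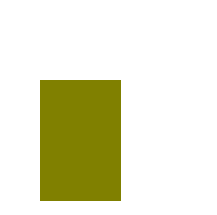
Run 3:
x0 = 40; y0 = 80; x1 = 120; y1 = 200; c = 'olive'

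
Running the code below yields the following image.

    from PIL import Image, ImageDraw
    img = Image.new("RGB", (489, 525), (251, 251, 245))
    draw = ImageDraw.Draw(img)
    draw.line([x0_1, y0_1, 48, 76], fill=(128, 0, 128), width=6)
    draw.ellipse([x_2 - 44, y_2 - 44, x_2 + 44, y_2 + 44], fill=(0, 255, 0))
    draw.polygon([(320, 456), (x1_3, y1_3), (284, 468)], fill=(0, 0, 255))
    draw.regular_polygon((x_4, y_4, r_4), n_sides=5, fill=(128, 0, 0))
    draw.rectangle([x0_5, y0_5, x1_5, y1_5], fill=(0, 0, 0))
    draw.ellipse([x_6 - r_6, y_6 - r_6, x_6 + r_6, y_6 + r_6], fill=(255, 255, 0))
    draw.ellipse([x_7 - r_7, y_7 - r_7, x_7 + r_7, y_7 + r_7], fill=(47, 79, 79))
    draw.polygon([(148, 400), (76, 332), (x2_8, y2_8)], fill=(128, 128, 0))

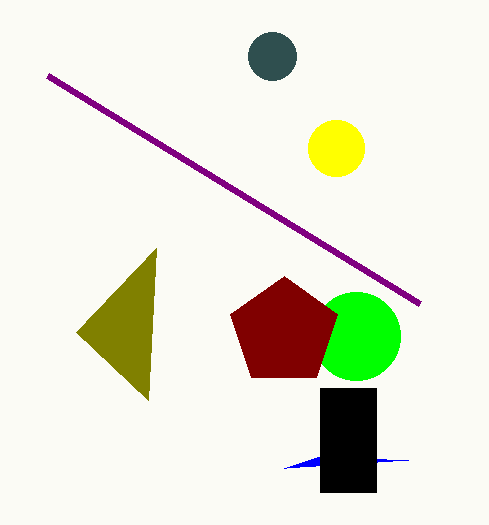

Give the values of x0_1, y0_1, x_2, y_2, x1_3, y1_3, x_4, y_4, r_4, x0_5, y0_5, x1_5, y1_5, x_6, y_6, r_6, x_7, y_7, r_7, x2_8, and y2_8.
x0_1 = 420
y0_1 = 304
x_2 = 356
y_2 = 336
x1_3 = 408
y1_3 = 460
x_4 = 284
y_4 = 332
r_4 = 56
x0_5 = 320
y0_5 = 388
x1_5 = 376
y1_5 = 492
x_6 = 336
y_6 = 148
r_6 = 28
x_7 = 272
y_7 = 56
r_7 = 24
x2_8 = 156
y2_8 = 248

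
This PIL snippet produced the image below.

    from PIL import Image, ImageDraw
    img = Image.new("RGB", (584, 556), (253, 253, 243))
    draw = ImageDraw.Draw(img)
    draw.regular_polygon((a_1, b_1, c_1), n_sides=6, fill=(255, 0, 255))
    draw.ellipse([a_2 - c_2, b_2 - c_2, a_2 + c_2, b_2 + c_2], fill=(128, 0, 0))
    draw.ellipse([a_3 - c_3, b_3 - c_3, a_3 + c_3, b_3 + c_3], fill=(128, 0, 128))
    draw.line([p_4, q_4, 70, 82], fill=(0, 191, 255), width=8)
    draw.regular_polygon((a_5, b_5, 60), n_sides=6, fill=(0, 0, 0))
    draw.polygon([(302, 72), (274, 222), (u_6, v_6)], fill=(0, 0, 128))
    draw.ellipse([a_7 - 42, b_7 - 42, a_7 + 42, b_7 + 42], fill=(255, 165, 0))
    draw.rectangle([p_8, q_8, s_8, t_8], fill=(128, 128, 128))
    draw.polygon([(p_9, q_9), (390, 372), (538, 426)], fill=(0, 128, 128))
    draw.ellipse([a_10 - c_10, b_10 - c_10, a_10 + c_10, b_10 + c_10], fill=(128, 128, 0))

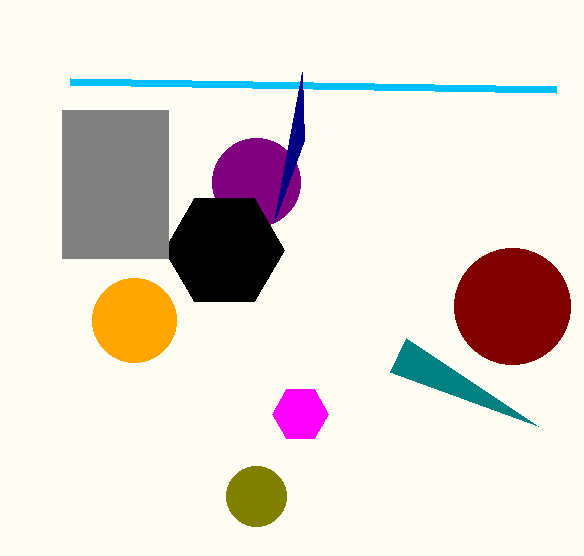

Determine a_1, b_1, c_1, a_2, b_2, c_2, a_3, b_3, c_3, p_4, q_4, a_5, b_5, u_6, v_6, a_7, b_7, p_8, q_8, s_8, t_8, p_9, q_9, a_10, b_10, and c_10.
a_1 = 300
b_1 = 414
c_1 = 28
a_2 = 512
b_2 = 306
c_2 = 58
a_3 = 256
b_3 = 182
c_3 = 44
p_4 = 556
q_4 = 90
a_5 = 224
b_5 = 250
u_6 = 304
v_6 = 140
a_7 = 134
b_7 = 320
p_8 = 62
q_8 = 110
s_8 = 168
t_8 = 258
p_9 = 406
q_9 = 338
a_10 = 256
b_10 = 496
c_10 = 30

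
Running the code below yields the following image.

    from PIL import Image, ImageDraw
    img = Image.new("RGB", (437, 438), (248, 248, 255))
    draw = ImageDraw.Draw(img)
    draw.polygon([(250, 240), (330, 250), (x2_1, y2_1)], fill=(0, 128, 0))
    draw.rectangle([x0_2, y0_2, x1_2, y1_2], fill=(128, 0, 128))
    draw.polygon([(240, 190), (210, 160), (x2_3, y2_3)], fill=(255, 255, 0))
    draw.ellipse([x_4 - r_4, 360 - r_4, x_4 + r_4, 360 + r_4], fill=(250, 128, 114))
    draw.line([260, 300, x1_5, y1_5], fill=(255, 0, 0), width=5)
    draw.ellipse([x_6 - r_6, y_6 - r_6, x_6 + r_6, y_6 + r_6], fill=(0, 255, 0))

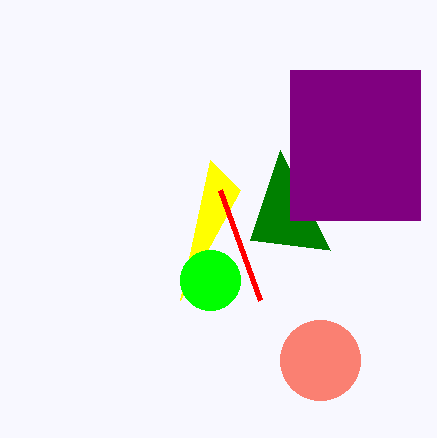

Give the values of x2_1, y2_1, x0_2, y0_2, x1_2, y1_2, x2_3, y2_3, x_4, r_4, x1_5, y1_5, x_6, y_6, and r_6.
x2_1 = 280; y2_1 = 150; x0_2 = 290; y0_2 = 70; x1_2 = 420; y1_2 = 220; x2_3 = 180; y2_3 = 300; x_4 = 320; r_4 = 40; x1_5 = 220; y1_5 = 190; x_6 = 210; y_6 = 280; r_6 = 30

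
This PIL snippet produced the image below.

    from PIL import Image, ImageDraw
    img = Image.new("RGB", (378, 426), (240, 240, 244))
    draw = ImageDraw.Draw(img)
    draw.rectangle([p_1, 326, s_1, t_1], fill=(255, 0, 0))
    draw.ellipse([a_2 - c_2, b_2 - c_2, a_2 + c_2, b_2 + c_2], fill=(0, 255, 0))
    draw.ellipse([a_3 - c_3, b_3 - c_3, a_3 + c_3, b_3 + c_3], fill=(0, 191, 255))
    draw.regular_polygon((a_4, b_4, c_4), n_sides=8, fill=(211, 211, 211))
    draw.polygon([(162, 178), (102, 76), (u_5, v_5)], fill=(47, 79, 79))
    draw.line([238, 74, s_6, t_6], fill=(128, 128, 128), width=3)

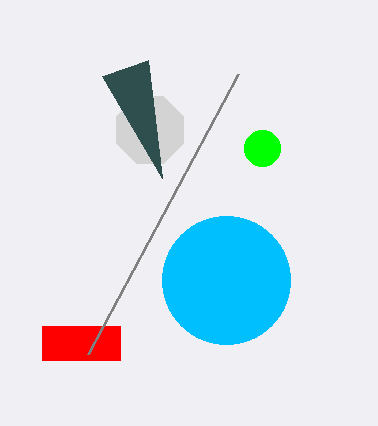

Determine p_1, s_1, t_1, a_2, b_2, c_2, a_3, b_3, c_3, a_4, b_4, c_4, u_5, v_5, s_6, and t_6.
p_1 = 42, s_1 = 120, t_1 = 360, a_2 = 262, b_2 = 148, c_2 = 18, a_3 = 226, b_3 = 280, c_3 = 64, a_4 = 150, b_4 = 130, c_4 = 36, u_5 = 148, v_5 = 60, s_6 = 88, t_6 = 354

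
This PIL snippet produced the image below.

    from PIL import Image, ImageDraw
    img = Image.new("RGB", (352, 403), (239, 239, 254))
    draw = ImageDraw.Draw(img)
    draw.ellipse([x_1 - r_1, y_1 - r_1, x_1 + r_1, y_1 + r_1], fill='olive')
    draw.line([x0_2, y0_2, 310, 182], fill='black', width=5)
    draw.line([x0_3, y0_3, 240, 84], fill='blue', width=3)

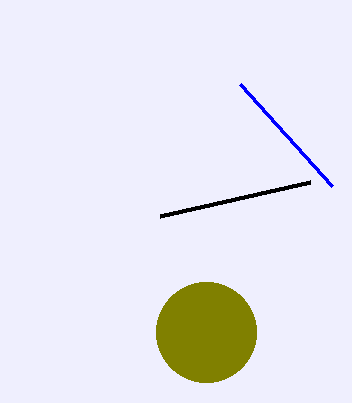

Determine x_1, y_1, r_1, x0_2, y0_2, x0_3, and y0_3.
x_1 = 206; y_1 = 332; r_1 = 50; x0_2 = 160; y0_2 = 216; x0_3 = 332; y0_3 = 186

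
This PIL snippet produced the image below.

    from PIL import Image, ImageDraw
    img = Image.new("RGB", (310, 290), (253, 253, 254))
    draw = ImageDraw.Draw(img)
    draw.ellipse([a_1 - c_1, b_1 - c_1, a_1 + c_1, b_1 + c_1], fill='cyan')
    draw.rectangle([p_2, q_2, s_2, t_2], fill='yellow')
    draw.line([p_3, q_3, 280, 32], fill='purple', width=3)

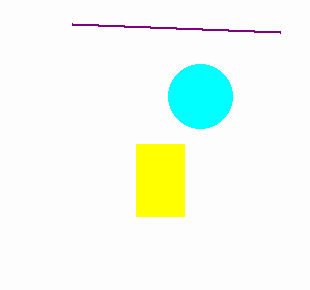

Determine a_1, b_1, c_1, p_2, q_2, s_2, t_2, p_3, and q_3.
a_1 = 200, b_1 = 96, c_1 = 32, p_2 = 136, q_2 = 144, s_2 = 184, t_2 = 216, p_3 = 72, q_3 = 24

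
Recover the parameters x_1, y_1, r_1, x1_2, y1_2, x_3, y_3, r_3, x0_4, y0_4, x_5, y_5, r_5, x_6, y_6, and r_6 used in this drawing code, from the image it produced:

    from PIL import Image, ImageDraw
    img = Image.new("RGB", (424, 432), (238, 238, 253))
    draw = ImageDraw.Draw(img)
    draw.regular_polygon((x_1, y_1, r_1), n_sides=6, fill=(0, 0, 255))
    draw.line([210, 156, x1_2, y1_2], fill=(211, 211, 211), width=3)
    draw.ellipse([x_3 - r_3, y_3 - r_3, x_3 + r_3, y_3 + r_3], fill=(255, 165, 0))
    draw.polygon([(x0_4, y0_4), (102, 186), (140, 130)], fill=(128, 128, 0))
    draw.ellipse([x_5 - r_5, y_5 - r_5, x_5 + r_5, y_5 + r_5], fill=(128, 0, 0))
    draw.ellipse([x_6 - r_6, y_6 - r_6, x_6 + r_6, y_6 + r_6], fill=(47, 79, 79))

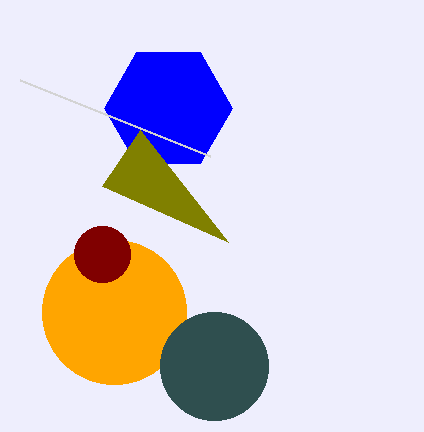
x_1 = 168
y_1 = 108
r_1 = 64
x1_2 = 20
y1_2 = 80
x_3 = 114
y_3 = 312
r_3 = 72
x0_4 = 228
y0_4 = 242
x_5 = 102
y_5 = 254
r_5 = 28
x_6 = 214
y_6 = 366
r_6 = 54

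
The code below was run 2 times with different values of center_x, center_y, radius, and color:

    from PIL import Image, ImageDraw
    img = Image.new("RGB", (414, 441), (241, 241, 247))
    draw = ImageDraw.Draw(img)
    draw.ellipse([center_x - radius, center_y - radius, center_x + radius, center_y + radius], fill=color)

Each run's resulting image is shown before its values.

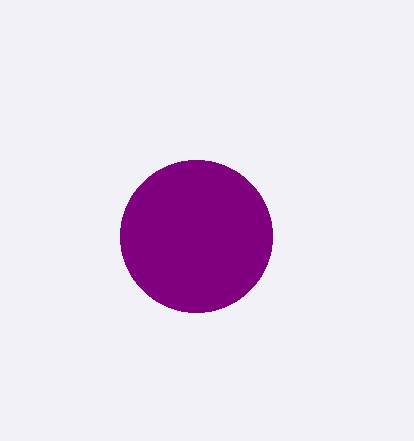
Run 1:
center_x = 196, center_y = 236, radius = 76, color = 'purple'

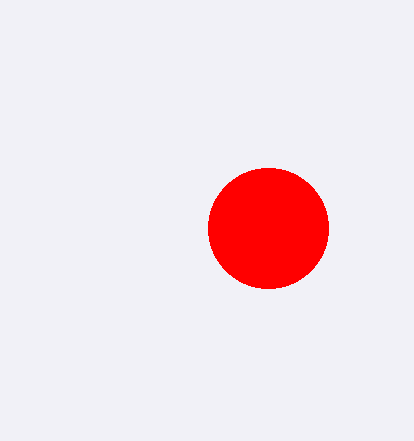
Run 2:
center_x = 268, center_y = 228, radius = 60, color = 'red'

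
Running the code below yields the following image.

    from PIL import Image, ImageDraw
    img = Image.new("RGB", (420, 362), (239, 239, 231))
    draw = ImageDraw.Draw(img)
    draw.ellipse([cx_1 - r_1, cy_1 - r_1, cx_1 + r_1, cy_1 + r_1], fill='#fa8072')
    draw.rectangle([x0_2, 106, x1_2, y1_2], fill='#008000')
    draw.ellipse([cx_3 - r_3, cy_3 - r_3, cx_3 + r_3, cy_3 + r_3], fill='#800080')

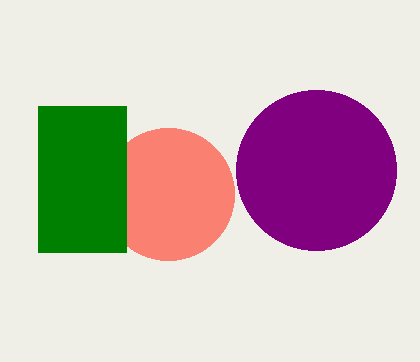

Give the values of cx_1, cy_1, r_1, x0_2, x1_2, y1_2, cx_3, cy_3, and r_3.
cx_1 = 168; cy_1 = 194; r_1 = 66; x0_2 = 38; x1_2 = 126; y1_2 = 252; cx_3 = 316; cy_3 = 170; r_3 = 80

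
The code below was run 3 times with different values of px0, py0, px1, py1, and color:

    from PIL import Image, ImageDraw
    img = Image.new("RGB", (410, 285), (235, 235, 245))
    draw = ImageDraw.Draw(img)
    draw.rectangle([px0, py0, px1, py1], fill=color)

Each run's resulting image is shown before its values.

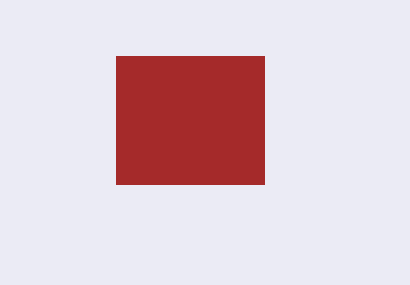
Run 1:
px0 = 116
py0 = 56
px1 = 264
py1 = 184
color = 'brown'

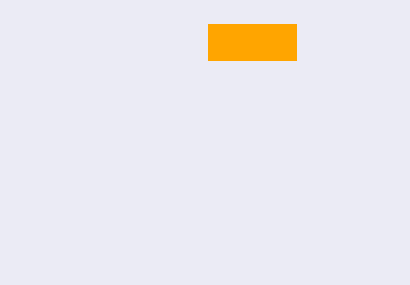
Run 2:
px0 = 208
py0 = 24
px1 = 296
py1 = 60
color = 'orange'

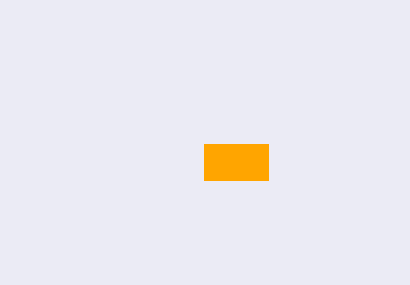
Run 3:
px0 = 204, py0 = 144, px1 = 268, py1 = 180, color = 'orange'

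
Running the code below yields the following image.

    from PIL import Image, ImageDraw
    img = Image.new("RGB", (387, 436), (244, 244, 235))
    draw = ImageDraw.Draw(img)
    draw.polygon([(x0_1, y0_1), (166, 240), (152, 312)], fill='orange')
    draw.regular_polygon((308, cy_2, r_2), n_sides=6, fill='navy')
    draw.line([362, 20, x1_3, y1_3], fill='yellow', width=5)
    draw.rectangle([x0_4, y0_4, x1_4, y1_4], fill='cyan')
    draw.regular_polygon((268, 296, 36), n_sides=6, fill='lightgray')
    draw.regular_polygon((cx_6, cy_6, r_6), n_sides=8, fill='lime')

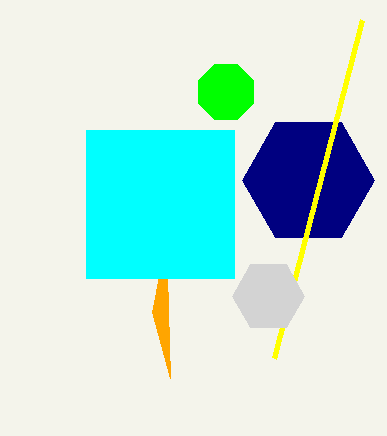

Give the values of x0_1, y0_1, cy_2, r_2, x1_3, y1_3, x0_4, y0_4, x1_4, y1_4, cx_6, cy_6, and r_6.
x0_1 = 170; y0_1 = 378; cy_2 = 180; r_2 = 66; x1_3 = 274; y1_3 = 358; x0_4 = 86; y0_4 = 130; x1_4 = 234; y1_4 = 278; cx_6 = 226; cy_6 = 92; r_6 = 30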